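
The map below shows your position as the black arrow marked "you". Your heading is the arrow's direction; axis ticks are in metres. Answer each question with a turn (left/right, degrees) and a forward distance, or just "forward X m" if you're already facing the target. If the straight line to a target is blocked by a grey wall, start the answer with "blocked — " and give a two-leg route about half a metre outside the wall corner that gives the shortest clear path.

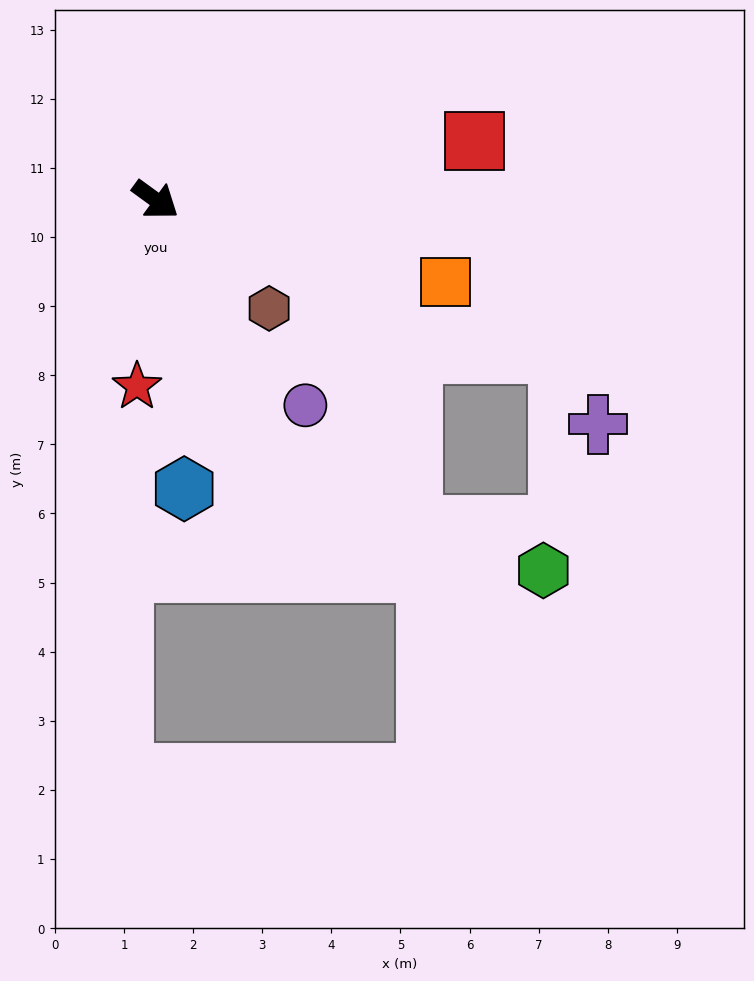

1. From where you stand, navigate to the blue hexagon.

turn right 48°, forward 4.2 m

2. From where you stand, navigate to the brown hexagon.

turn right 8°, forward 2.3 m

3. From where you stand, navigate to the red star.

turn right 60°, forward 2.7 m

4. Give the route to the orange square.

turn left 20°, forward 4.4 m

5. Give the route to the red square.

turn left 46°, forward 4.7 m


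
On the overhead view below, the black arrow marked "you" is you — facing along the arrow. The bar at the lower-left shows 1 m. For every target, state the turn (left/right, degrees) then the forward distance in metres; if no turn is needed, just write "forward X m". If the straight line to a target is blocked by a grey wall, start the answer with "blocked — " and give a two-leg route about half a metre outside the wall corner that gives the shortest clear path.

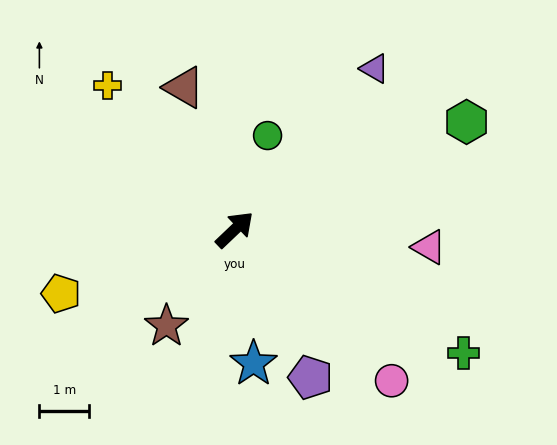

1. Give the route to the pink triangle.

turn right 49°, forward 3.9 m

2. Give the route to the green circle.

turn left 27°, forward 2.0 m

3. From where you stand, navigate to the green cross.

turn right 72°, forward 5.2 m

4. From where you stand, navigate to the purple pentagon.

turn right 106°, forward 3.3 m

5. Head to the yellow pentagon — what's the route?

turn left 157°, forward 3.7 m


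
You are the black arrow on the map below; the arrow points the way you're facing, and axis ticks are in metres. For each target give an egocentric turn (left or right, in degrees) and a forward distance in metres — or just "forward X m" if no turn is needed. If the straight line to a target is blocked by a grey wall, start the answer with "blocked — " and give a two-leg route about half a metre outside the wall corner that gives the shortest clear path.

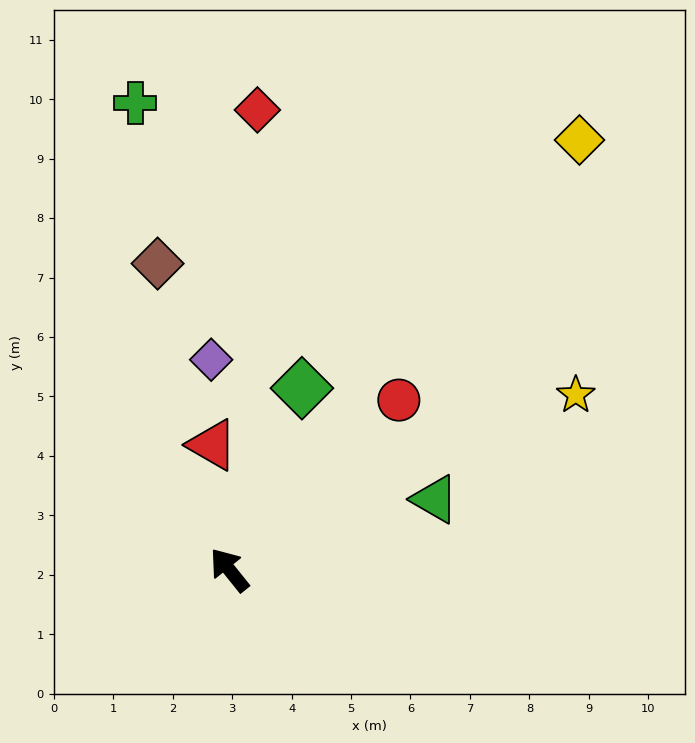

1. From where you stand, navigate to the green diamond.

turn right 61°, forward 3.3 m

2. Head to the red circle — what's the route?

turn right 84°, forward 4.0 m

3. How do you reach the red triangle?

turn right 31°, forward 2.1 m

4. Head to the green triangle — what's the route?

turn right 110°, forward 3.7 m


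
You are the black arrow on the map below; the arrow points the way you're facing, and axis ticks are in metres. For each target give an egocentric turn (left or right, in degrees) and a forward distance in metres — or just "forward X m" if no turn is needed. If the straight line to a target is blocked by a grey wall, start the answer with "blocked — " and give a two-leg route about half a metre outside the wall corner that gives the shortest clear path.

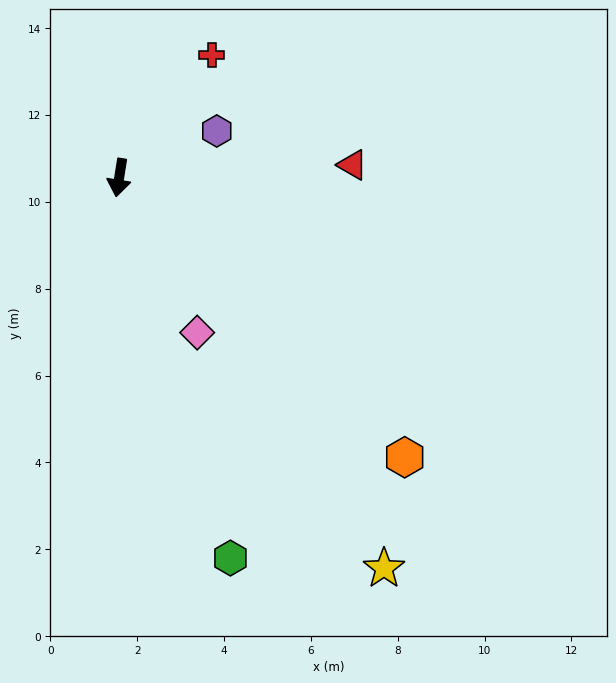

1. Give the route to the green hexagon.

turn left 25°, forward 9.1 m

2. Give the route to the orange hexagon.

turn left 55°, forward 9.2 m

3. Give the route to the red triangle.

turn left 102°, forward 5.4 m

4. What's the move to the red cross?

turn left 152°, forward 3.5 m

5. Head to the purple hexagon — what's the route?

turn left 125°, forward 2.5 m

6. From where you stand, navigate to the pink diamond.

turn left 36°, forward 4.0 m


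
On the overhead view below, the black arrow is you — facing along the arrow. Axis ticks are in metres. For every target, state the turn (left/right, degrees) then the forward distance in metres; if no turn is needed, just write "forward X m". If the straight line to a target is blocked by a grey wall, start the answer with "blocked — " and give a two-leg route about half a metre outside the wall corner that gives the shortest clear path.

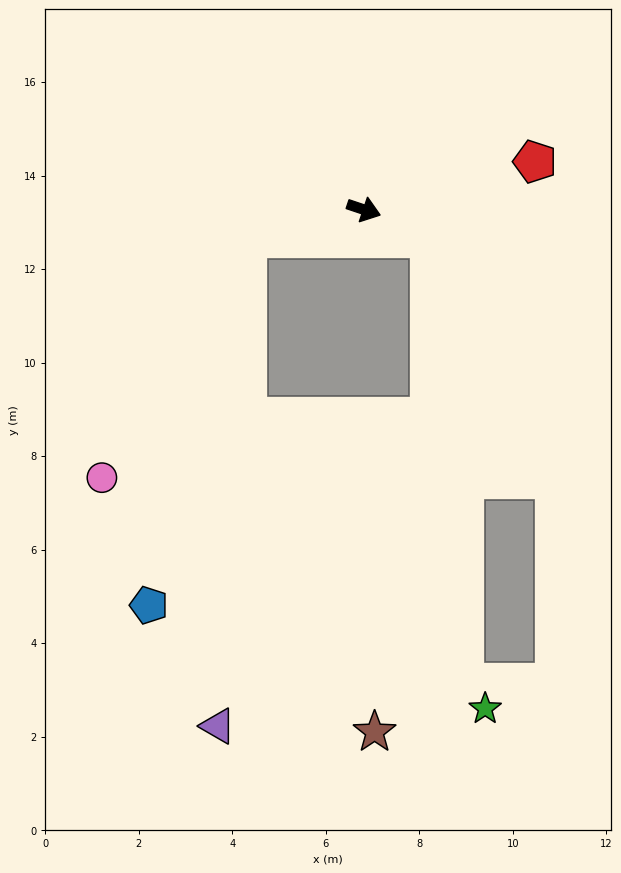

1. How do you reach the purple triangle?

blocked — turn right 148°, forward 2.6 m, then turn left 73°, forward 10.5 m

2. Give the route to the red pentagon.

turn left 34°, forward 3.8 m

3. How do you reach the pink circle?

blocked — turn right 148°, forward 2.6 m, then turn left 45°, forward 6.0 m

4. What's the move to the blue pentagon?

blocked — turn right 148°, forward 2.6 m, then turn left 62°, forward 8.1 m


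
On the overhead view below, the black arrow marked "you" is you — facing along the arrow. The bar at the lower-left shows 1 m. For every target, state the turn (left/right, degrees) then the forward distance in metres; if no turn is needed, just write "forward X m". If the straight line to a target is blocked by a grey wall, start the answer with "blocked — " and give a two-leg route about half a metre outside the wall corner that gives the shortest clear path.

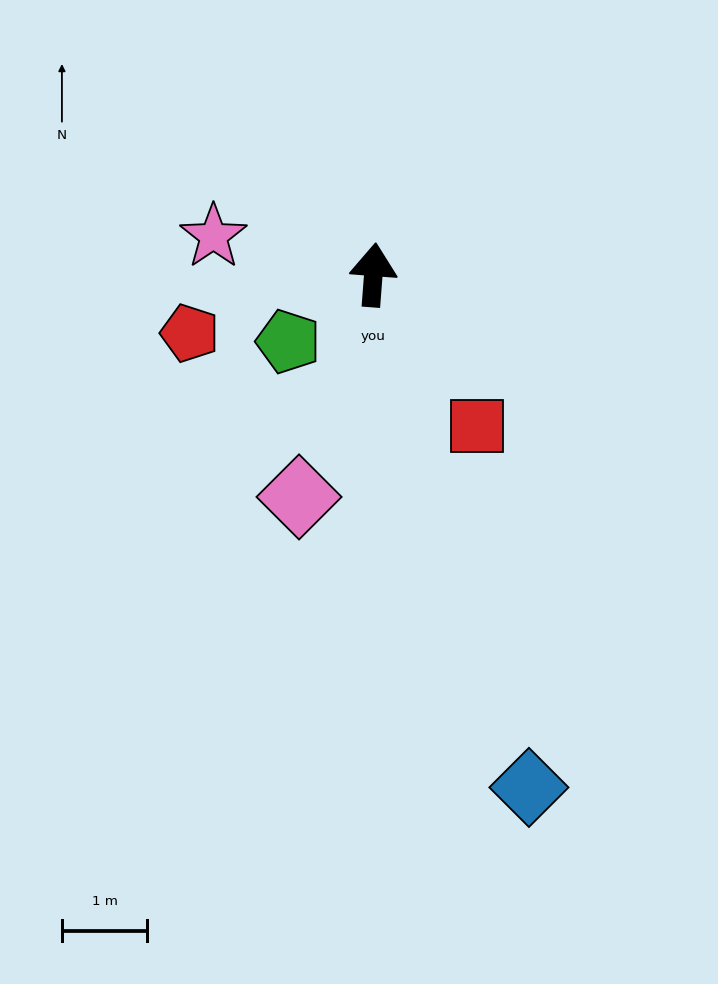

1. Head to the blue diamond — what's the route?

turn right 159°, forward 6.3 m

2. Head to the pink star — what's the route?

turn left 81°, forward 1.9 m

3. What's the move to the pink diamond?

turn left 166°, forward 2.7 m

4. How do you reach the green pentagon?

turn left 133°, forward 1.3 m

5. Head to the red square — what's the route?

turn right 141°, forward 2.1 m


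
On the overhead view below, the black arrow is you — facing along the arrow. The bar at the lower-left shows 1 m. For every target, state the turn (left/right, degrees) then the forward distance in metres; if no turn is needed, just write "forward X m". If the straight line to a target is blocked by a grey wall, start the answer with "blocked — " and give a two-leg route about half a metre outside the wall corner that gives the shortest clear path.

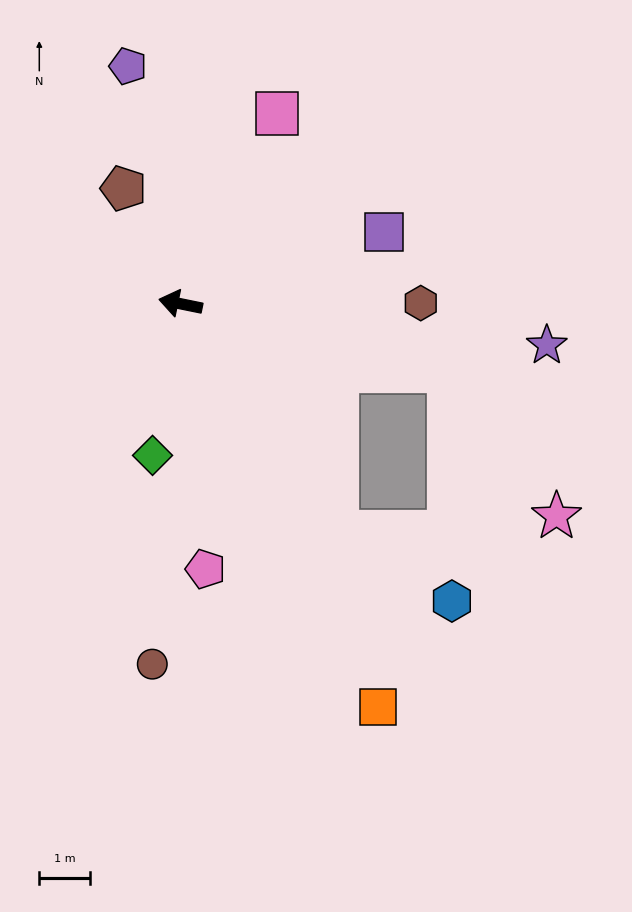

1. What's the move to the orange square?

turn left 128°, forward 8.9 m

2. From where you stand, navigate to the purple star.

turn right 175°, forward 7.3 m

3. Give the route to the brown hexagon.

turn right 168°, forward 4.8 m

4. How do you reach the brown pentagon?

turn right 52°, forward 2.6 m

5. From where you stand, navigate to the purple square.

turn right 149°, forward 4.3 m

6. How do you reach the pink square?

turn right 105°, forward 4.2 m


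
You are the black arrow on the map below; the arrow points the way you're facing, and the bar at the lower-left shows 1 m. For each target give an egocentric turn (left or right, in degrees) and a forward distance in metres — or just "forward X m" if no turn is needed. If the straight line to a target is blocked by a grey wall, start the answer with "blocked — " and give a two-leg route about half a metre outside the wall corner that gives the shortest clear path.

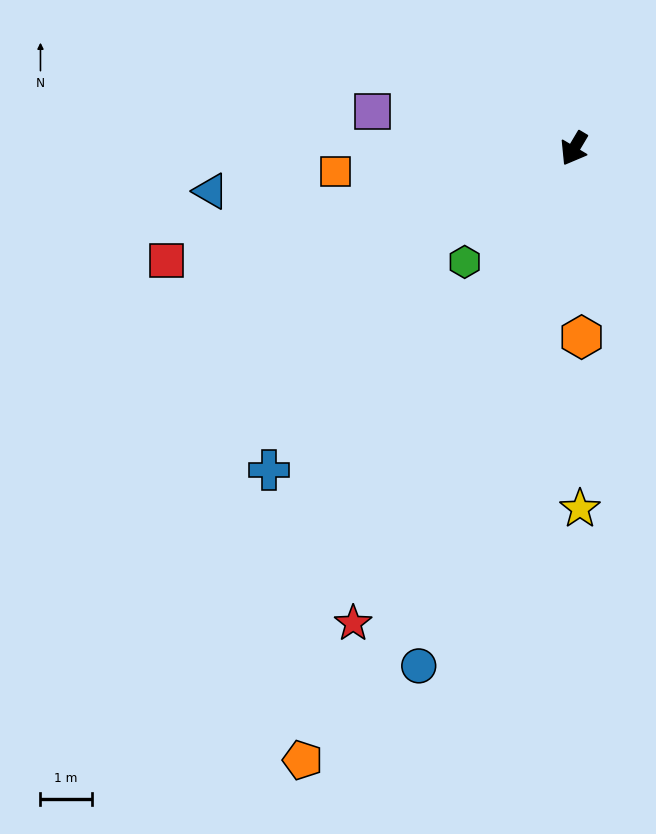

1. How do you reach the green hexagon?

turn right 13°, forward 3.1 m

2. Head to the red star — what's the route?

turn left 6°, forward 10.2 m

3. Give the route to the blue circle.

turn left 14°, forward 10.5 m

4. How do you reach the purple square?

turn right 70°, forward 4.0 m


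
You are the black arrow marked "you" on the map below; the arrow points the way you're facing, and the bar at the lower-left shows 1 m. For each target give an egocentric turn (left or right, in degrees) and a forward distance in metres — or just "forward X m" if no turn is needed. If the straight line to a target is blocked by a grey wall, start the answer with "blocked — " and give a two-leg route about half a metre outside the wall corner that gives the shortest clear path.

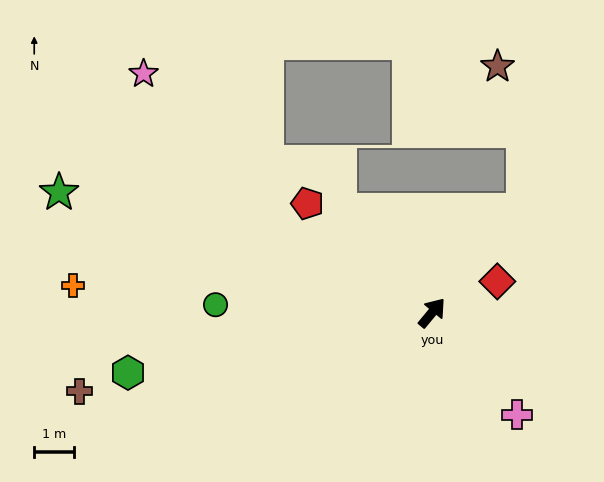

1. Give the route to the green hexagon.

turn left 141°, forward 7.7 m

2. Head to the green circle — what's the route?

turn left 128°, forward 5.4 m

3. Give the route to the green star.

turn left 112°, forward 9.8 m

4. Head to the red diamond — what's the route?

turn right 25°, forward 1.8 m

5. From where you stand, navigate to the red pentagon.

turn left 88°, forward 4.1 m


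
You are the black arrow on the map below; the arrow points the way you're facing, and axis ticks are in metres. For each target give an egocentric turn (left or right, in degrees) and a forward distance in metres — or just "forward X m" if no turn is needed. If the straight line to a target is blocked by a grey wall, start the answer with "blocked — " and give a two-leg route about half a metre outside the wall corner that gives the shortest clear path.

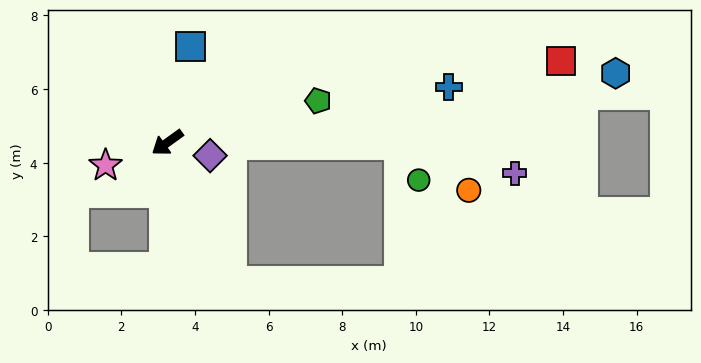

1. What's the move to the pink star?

turn right 15°, forward 1.8 m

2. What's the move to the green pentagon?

turn left 160°, forward 4.3 m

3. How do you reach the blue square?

turn right 139°, forward 2.7 m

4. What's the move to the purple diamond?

turn left 127°, forward 1.2 m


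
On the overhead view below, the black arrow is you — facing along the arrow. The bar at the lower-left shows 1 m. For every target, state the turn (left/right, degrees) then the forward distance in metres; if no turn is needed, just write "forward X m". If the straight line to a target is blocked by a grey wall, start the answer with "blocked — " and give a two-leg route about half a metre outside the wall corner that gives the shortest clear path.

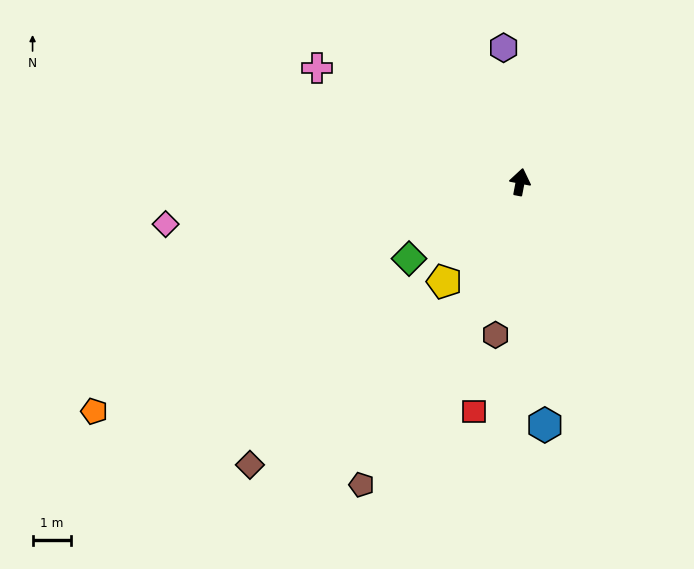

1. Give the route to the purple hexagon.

turn left 18°, forward 3.6 m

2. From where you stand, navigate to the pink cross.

turn left 72°, forward 6.1 m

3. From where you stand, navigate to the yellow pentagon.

turn left 154°, forward 3.3 m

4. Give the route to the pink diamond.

turn left 108°, forward 9.4 m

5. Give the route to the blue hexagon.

turn right 163°, forward 6.4 m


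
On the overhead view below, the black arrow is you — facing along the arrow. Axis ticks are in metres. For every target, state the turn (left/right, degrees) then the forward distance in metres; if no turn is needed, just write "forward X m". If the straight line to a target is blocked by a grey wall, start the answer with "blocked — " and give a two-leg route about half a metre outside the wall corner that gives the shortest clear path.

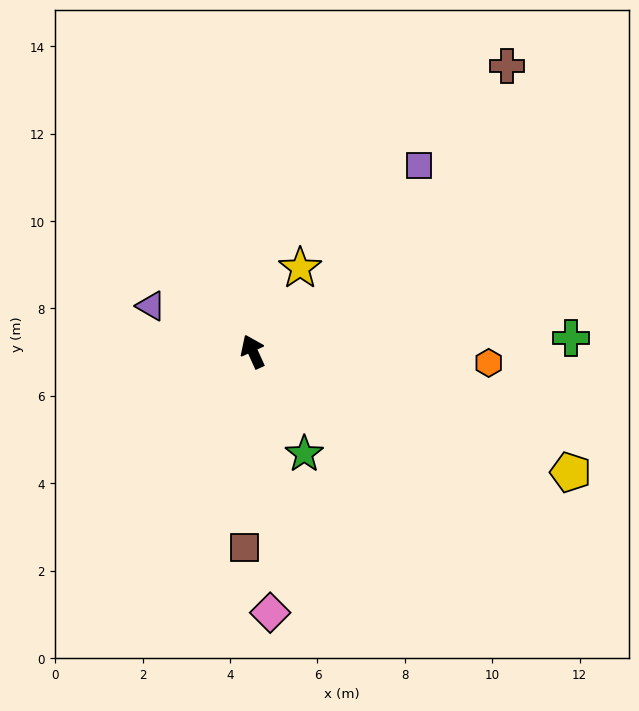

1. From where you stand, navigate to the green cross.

turn right 112°, forward 7.3 m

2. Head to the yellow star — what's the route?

turn right 54°, forward 2.2 m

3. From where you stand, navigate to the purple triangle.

turn left 42°, forward 2.6 m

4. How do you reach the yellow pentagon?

turn right 135°, forward 7.8 m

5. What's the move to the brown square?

turn left 153°, forward 4.5 m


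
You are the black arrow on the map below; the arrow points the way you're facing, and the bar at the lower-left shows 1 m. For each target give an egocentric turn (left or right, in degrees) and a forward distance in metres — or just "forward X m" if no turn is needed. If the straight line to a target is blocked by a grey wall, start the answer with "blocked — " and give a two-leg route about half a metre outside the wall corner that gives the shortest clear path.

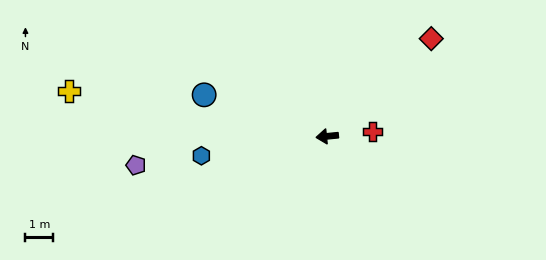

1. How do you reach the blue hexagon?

turn left 3°, forward 4.6 m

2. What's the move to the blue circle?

turn right 24°, forward 4.7 m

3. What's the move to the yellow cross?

turn right 16°, forward 9.5 m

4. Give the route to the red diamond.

turn right 143°, forward 5.2 m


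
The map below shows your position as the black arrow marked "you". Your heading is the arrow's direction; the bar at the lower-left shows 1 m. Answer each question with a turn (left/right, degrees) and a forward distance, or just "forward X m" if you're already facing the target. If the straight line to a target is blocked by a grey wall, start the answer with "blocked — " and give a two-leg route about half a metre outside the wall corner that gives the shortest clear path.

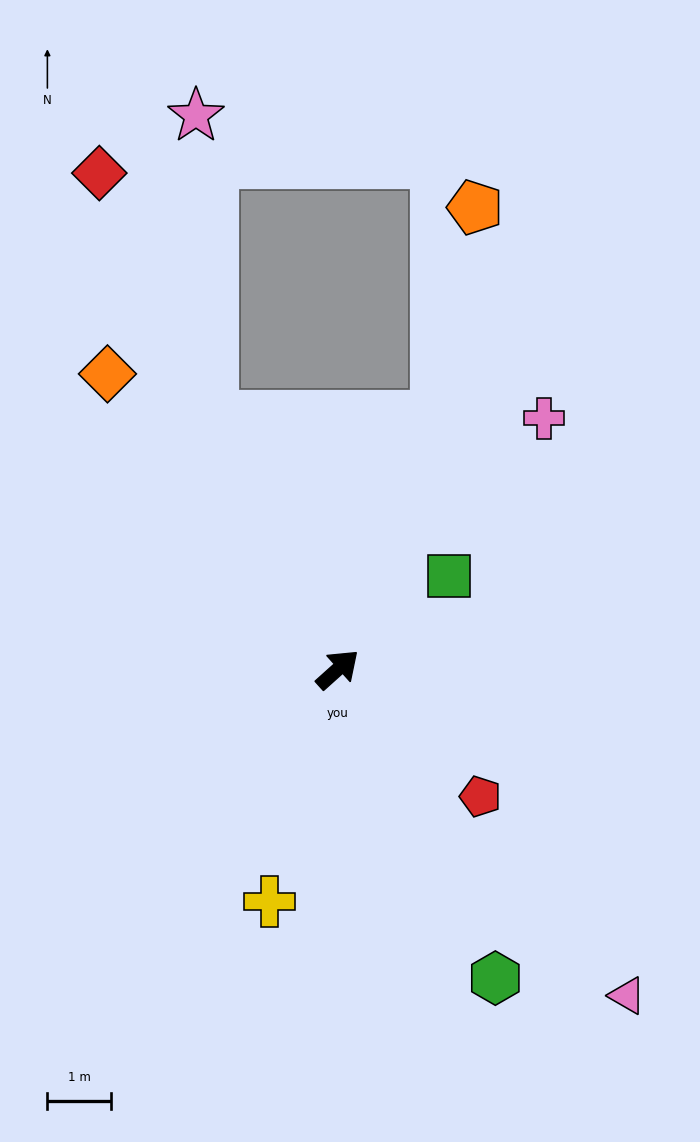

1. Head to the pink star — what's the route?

blocked — turn left 75°, forward 4.5 m, then turn right 24°, forward 4.8 m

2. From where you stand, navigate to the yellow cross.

turn right 148°, forward 3.8 m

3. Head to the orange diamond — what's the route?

turn left 86°, forward 5.9 m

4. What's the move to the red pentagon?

turn right 84°, forward 3.0 m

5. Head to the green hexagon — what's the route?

turn right 105°, forward 5.5 m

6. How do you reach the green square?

turn right 2°, forward 2.3 m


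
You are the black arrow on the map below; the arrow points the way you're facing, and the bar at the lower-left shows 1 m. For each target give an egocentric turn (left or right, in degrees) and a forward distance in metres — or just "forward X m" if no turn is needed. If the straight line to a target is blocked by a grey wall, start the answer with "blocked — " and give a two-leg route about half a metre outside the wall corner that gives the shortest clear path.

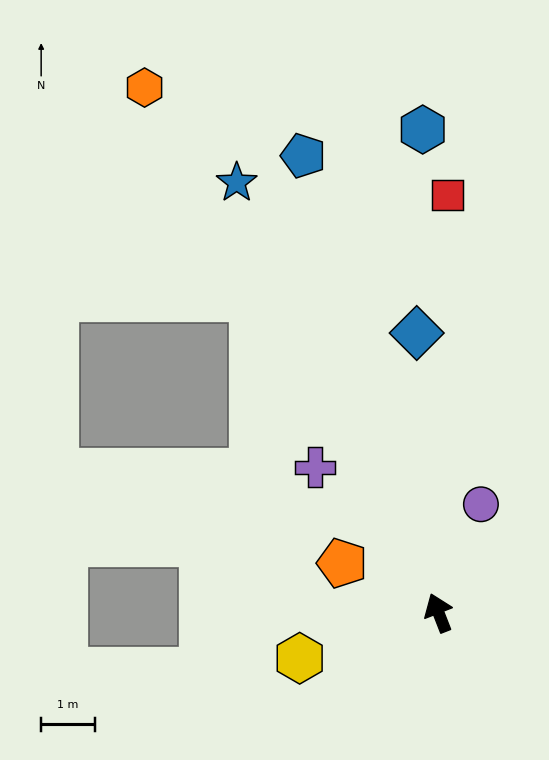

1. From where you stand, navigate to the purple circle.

turn right 43°, forward 2.2 m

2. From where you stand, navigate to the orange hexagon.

turn left 8°, forward 11.2 m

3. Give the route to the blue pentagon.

turn right 5°, forward 8.9 m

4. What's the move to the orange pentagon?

turn left 41°, forward 2.0 m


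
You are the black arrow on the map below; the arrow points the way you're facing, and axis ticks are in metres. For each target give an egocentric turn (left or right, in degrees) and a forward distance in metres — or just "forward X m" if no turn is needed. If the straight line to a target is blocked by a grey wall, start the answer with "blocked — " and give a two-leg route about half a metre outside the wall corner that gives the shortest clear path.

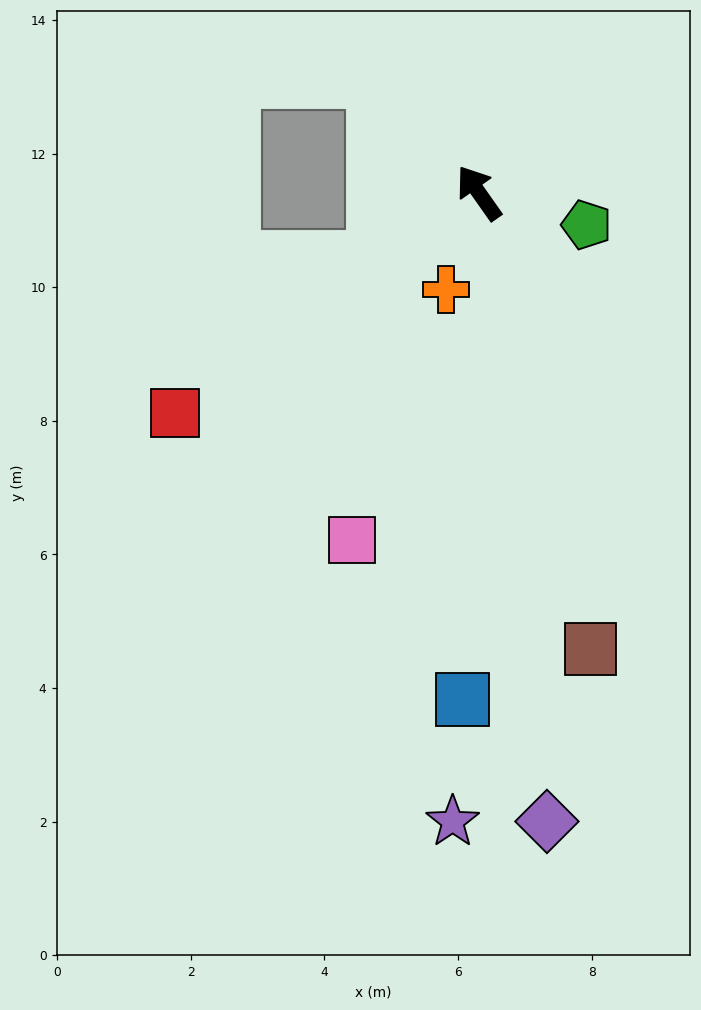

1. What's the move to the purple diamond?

turn left 151°, forward 9.5 m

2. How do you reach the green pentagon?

turn right 142°, forward 1.7 m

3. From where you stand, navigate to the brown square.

turn left 159°, forward 7.0 m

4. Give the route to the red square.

turn left 91°, forward 5.6 m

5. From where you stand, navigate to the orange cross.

turn left 126°, forward 1.5 m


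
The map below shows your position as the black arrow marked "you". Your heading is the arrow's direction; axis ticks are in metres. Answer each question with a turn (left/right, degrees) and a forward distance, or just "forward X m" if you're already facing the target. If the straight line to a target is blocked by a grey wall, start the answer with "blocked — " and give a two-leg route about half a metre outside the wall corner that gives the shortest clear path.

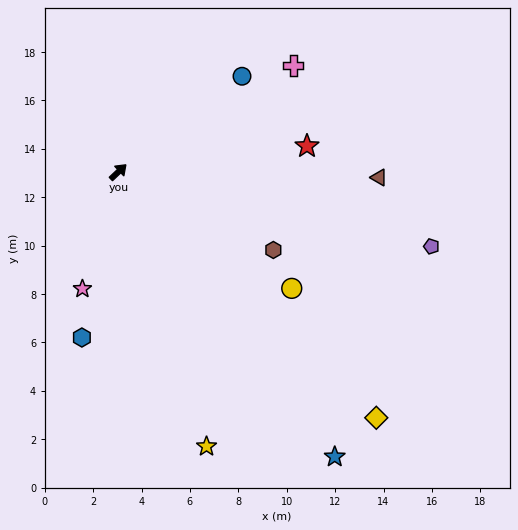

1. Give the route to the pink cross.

turn right 12°, forward 8.5 m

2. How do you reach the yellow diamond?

turn right 87°, forward 14.7 m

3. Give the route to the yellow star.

turn right 116°, forward 11.9 m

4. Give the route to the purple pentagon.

turn right 57°, forward 13.3 m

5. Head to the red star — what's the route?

turn right 36°, forward 7.9 m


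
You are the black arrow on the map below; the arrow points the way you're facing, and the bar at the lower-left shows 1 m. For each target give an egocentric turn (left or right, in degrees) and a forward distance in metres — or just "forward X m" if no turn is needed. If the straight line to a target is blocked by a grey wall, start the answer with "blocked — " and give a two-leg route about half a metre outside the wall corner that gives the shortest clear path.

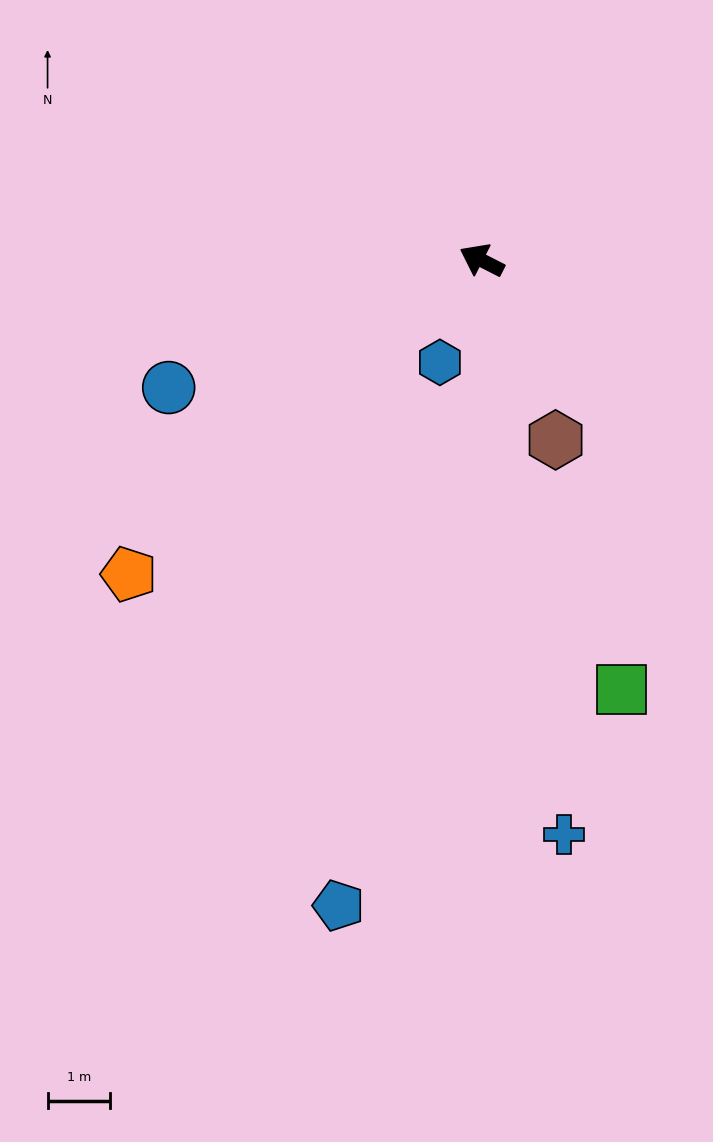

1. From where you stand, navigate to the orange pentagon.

turn left 69°, forward 7.6 m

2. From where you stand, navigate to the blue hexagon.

turn left 95°, forward 1.8 m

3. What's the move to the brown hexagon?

turn left 139°, forward 3.1 m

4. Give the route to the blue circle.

turn left 49°, forward 5.4 m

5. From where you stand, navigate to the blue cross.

turn left 125°, forward 9.3 m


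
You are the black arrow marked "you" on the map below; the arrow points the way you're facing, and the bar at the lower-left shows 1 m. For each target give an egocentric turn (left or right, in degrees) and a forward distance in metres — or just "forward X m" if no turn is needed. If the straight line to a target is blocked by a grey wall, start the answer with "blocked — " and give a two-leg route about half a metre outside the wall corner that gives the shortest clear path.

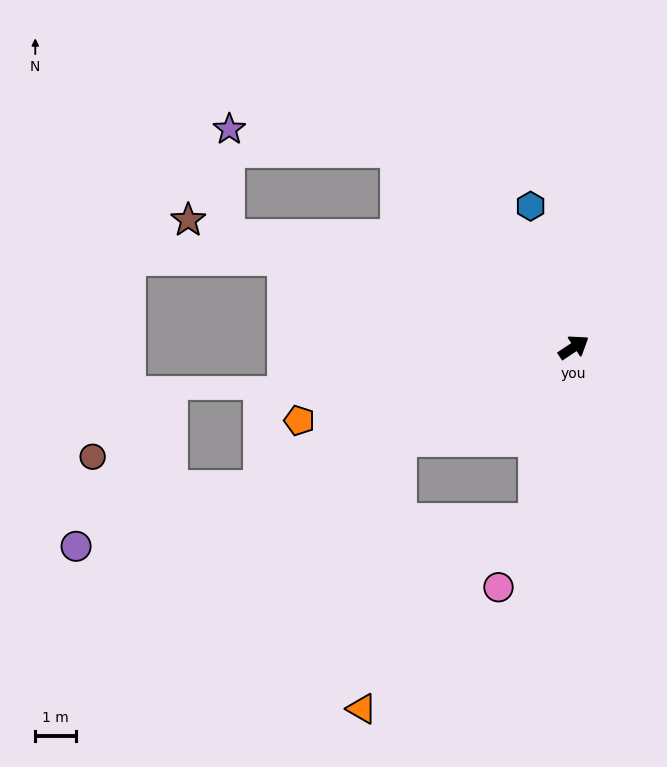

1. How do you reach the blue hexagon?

turn left 73°, forward 3.7 m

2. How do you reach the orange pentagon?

turn left 161°, forward 7.1 m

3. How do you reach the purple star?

blocked — turn left 98°, forward 6.6 m, then turn left 41°, forward 4.2 m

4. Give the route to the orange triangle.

blocked — turn left 174°, forward 4.9 m, then turn left 54°, forward 6.8 m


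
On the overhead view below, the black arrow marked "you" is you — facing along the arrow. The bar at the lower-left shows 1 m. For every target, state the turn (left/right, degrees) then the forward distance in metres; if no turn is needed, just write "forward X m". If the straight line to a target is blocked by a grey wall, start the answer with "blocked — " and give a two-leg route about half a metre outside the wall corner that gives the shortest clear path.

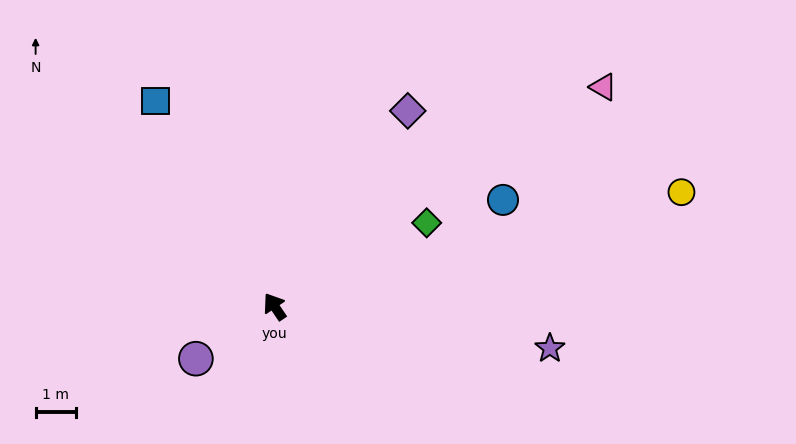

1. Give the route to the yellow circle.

turn right 108°, forward 10.4 m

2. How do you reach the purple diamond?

turn right 68°, forward 5.8 m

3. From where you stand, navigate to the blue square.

turn right 4°, forward 5.8 m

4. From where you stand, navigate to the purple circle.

turn left 90°, forward 2.3 m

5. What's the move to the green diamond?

turn right 95°, forward 4.3 m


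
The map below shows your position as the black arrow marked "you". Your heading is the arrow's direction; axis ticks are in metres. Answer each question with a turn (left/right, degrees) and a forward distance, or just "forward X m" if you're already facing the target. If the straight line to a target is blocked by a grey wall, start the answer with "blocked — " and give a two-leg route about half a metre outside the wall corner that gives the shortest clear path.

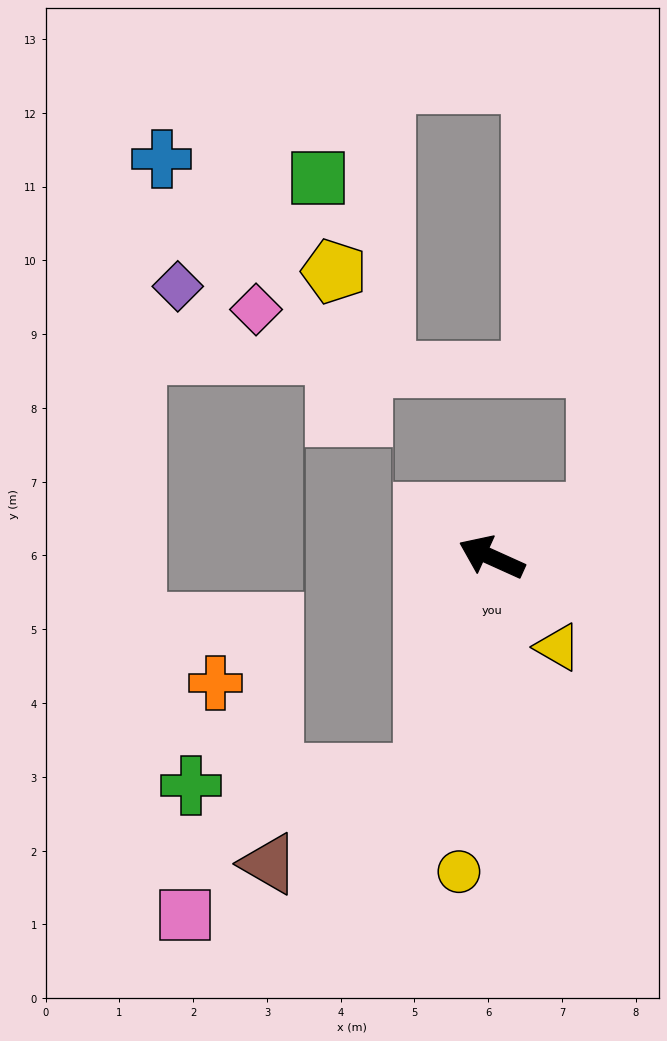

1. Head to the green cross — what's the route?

blocked — turn left 97°, forward 3.1 m, then turn right 70°, forward 3.2 m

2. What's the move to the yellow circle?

turn left 108°, forward 4.3 m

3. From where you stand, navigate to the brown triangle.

blocked — turn left 97°, forward 3.1 m, then turn right 43°, forward 2.4 m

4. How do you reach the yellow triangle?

turn left 151°, forward 1.5 m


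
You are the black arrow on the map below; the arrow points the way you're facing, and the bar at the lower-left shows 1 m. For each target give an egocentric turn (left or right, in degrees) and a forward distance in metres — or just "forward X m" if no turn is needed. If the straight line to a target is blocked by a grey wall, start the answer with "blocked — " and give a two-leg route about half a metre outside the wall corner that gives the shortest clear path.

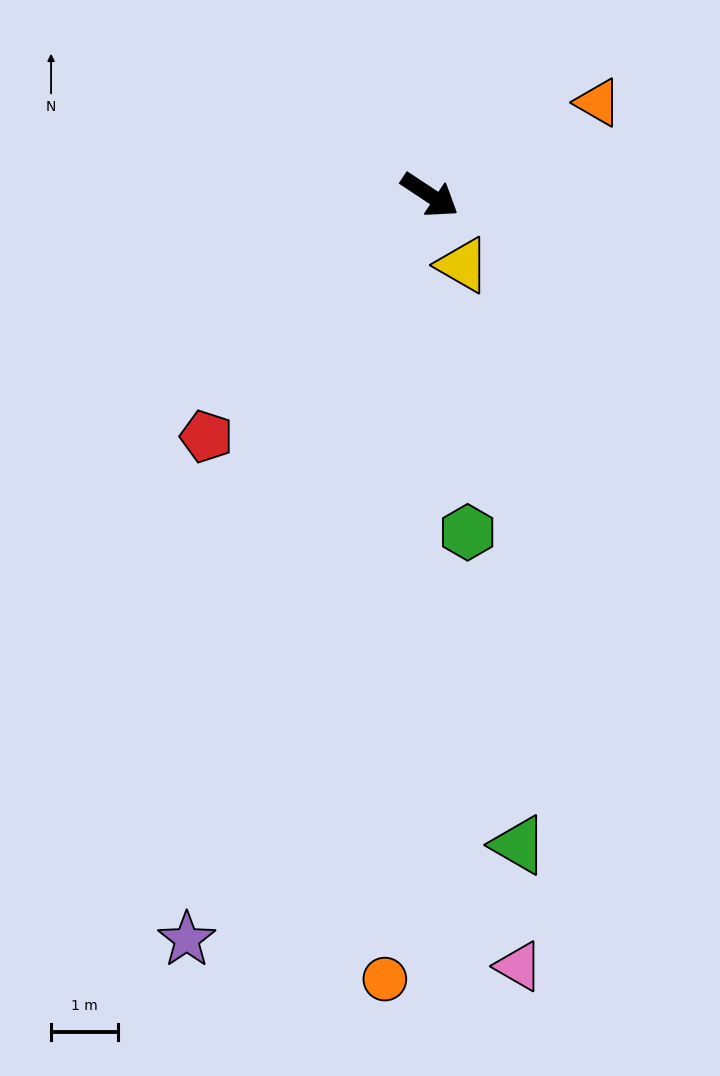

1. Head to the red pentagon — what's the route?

turn right 99°, forward 4.9 m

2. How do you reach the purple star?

turn right 75°, forward 11.7 m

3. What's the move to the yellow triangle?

turn right 31°, forward 1.2 m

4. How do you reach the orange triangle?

turn left 62°, forward 2.9 m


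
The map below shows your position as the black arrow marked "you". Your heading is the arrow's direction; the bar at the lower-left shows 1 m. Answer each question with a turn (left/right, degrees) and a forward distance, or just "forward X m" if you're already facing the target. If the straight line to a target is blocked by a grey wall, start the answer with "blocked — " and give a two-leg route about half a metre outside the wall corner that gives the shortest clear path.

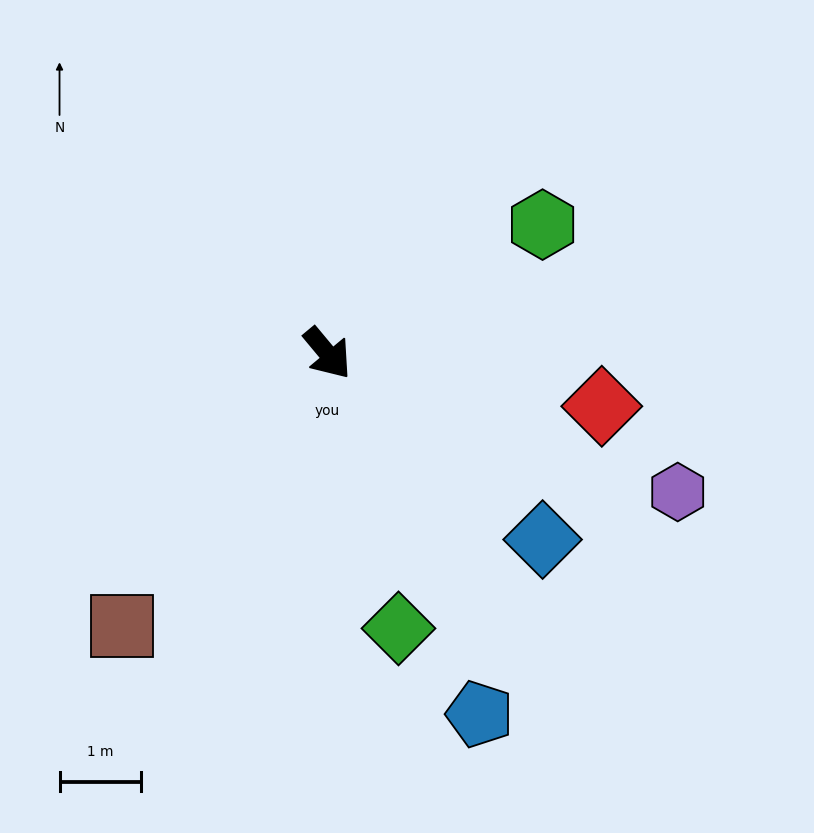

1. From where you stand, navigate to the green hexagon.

turn left 81°, forward 3.1 m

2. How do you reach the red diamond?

turn left 39°, forward 3.4 m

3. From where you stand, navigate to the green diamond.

turn right 25°, forward 3.5 m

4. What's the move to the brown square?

turn right 77°, forward 4.2 m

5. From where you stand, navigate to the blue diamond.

turn left 9°, forward 3.5 m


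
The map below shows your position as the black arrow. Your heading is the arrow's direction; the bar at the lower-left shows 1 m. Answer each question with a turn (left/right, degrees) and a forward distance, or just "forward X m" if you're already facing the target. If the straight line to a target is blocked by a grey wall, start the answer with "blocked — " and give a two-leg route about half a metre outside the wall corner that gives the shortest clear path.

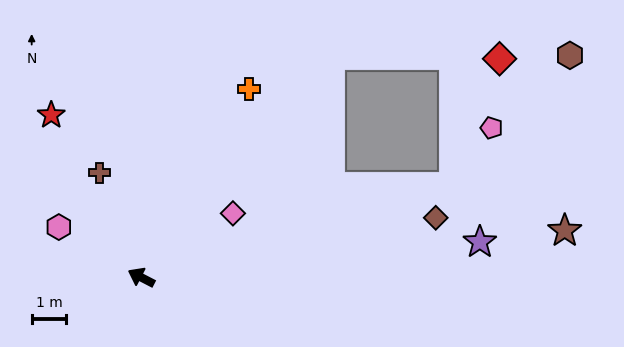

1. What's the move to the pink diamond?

turn right 118°, forward 3.3 m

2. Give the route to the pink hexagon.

turn right 4°, forward 2.8 m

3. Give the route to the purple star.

turn right 147°, forward 9.9 m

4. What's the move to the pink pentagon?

blocked — turn right 136°, forward 9.5 m, then turn left 40°, forward 2.0 m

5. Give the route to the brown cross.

turn right 41°, forward 3.3 m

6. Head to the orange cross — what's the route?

turn right 92°, forward 6.3 m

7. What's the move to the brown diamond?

turn right 141°, forward 8.7 m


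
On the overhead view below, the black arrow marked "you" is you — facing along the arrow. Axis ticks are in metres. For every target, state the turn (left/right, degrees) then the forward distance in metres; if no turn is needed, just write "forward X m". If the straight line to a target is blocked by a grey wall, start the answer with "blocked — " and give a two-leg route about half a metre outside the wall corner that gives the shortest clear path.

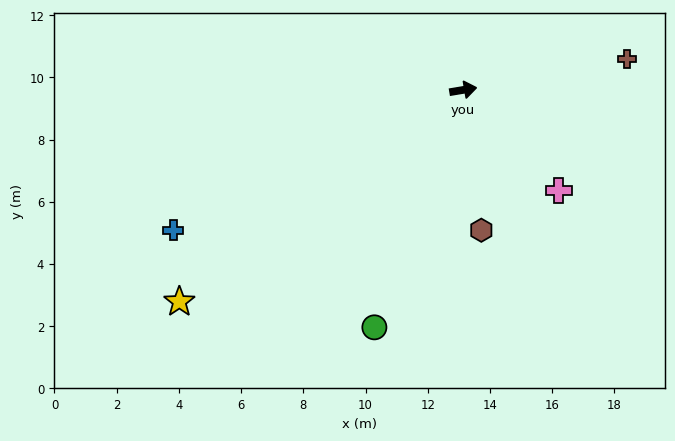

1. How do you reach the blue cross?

turn right 164°, forward 10.4 m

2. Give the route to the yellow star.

turn right 153°, forward 11.4 m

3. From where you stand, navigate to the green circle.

turn right 120°, forward 8.1 m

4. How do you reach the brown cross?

forward 5.3 m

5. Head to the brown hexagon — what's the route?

turn right 92°, forward 4.5 m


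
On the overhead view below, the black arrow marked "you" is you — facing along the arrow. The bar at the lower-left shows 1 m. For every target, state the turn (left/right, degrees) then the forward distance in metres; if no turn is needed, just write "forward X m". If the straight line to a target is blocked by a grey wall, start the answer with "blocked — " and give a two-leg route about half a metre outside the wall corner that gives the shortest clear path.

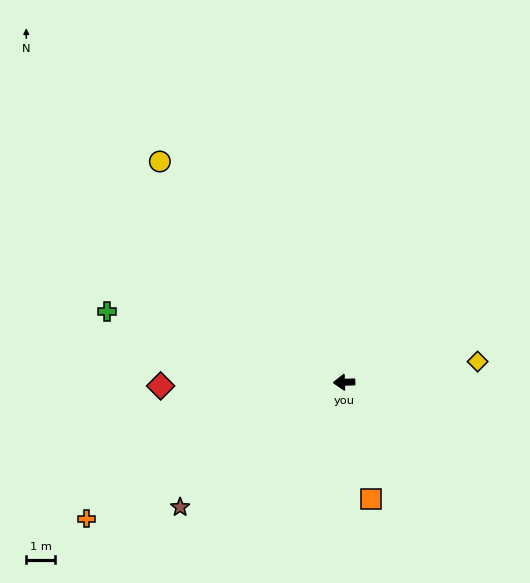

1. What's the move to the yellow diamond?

turn right 173°, forward 4.7 m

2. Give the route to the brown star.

turn left 35°, forward 7.2 m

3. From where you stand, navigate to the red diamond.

forward 6.4 m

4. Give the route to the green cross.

turn right 18°, forward 8.7 m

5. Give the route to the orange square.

turn left 101°, forward 4.2 m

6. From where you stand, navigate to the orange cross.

turn left 26°, forward 10.2 m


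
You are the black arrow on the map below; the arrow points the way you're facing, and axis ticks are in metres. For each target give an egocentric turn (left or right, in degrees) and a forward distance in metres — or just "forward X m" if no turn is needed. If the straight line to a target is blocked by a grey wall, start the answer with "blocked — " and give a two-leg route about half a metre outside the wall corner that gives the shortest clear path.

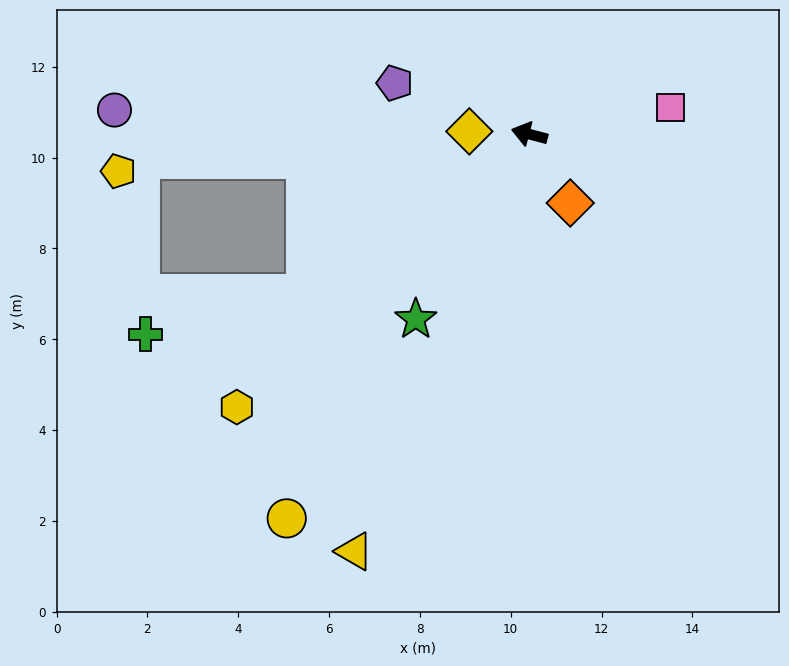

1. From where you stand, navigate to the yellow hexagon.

turn left 58°, forward 8.8 m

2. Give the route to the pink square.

turn right 155°, forward 3.2 m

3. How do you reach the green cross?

blocked — turn left 50°, forward 6.1 m, then turn right 21°, forward 3.6 m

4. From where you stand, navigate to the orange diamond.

turn left 135°, forward 1.8 m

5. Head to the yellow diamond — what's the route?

turn left 12°, forward 1.3 m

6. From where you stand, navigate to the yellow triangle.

turn left 82°, forward 10.0 m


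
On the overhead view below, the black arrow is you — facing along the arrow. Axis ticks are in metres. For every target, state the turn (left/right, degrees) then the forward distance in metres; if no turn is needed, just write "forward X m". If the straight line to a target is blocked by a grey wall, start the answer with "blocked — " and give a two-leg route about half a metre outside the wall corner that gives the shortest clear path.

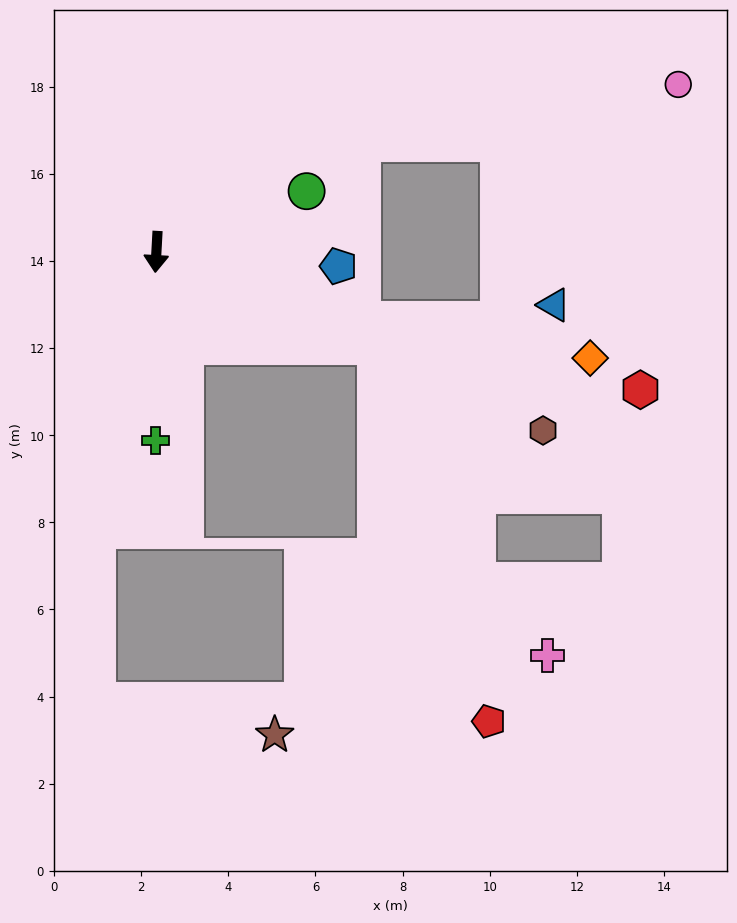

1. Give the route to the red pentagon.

blocked — turn left 70°, forward 5.5 m, then turn right 50°, forward 9.0 m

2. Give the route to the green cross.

turn left 3°, forward 4.3 m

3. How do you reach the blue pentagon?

turn left 89°, forward 4.2 m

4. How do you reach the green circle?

turn left 115°, forward 3.7 m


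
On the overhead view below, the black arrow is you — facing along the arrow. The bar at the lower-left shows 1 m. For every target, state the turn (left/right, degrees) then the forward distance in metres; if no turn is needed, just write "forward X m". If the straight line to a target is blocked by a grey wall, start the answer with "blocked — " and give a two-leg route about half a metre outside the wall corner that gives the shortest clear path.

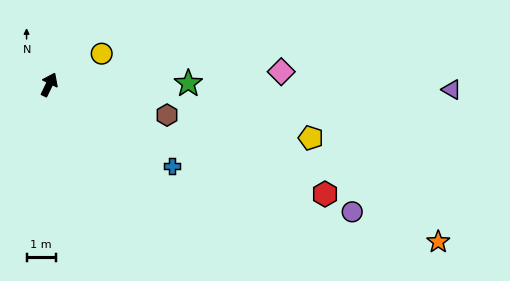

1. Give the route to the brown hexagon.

turn right 79°, forward 4.1 m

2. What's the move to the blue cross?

turn right 98°, forward 5.0 m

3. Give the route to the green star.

turn right 64°, forward 4.7 m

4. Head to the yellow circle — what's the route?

turn right 34°, forward 2.1 m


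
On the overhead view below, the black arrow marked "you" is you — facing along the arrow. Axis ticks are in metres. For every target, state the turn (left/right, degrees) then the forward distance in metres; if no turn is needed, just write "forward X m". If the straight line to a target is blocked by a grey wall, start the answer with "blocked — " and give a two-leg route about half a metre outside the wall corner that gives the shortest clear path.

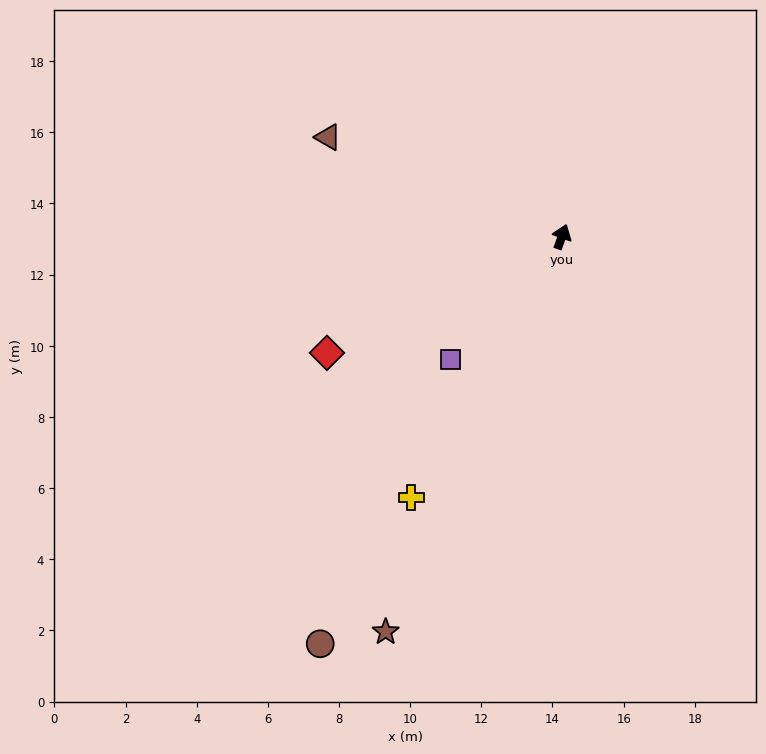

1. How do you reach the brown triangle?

turn left 87°, forward 7.1 m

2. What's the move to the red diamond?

turn left 136°, forward 7.4 m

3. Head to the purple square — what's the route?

turn left 158°, forward 4.7 m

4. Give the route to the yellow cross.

turn left 170°, forward 8.5 m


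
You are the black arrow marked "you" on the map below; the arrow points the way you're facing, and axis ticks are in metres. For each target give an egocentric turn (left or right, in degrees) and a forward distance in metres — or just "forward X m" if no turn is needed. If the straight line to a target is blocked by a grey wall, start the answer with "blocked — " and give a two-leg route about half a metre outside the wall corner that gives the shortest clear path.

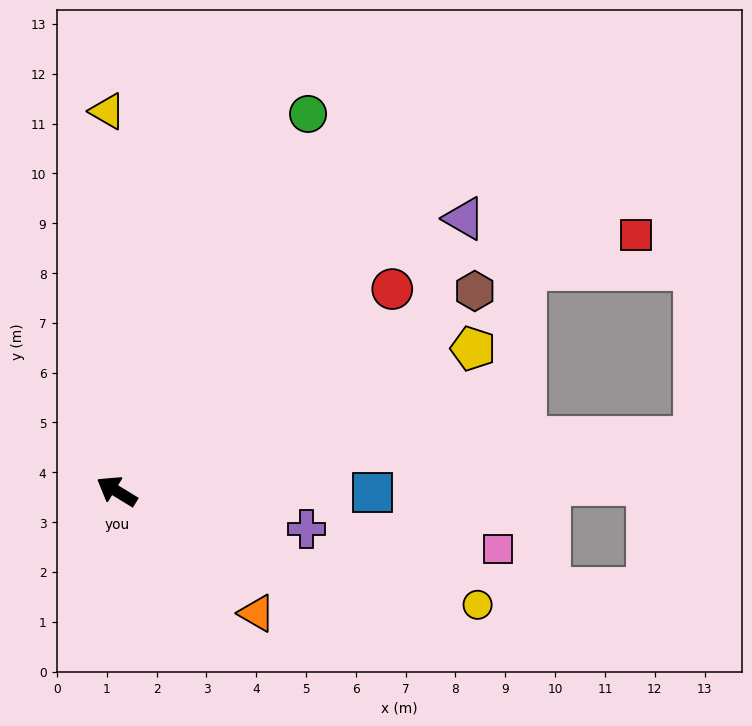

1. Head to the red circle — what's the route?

turn right 112°, forward 6.9 m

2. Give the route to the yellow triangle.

turn right 57°, forward 7.6 m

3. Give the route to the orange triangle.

turn left 170°, forward 3.7 m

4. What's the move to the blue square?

turn right 149°, forward 5.1 m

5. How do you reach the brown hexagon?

turn right 119°, forward 8.2 m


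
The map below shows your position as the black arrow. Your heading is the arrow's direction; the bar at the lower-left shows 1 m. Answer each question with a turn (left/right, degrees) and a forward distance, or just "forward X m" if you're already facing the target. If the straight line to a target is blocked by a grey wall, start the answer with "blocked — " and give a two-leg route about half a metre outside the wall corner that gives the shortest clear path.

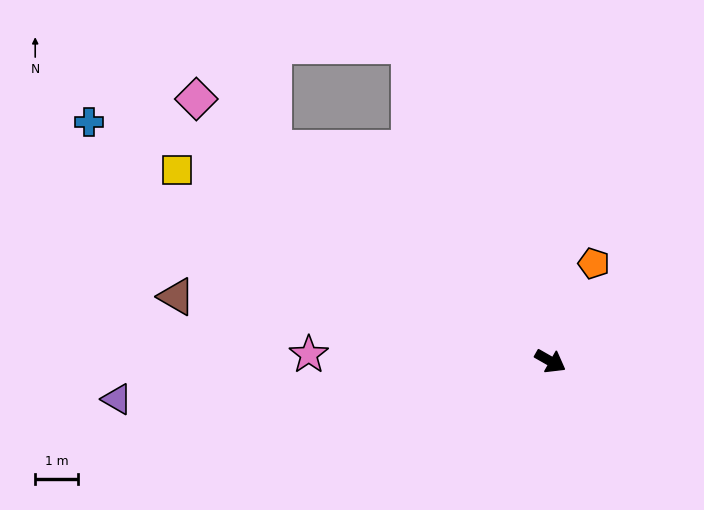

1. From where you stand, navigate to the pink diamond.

turn left 173°, forward 10.4 m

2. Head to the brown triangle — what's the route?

turn right 160°, forward 9.0 m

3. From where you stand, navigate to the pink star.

turn right 152°, forward 5.7 m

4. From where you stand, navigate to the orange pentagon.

turn left 96°, forward 2.5 m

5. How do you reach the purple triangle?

turn right 145°, forward 10.3 m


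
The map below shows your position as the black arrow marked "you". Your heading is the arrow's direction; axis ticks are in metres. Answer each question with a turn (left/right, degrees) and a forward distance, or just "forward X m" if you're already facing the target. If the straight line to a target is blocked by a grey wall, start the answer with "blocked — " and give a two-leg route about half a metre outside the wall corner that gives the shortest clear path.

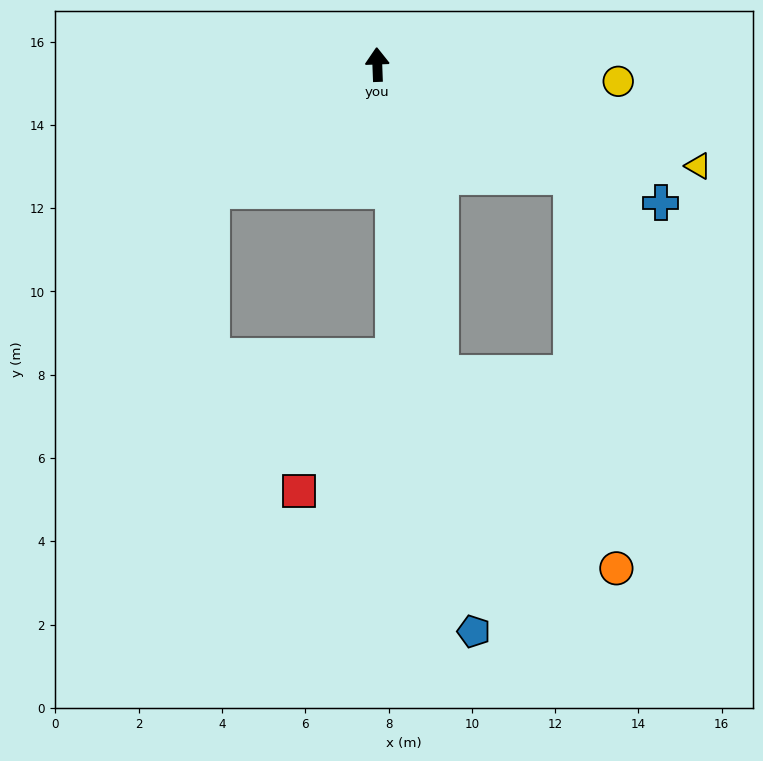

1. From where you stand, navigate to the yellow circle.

turn right 96°, forward 5.8 m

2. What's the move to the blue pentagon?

turn right 173°, forward 13.8 m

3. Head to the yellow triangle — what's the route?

turn right 110°, forward 8.1 m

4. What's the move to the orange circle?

blocked — turn right 170°, forward 7.6 m, then turn left 30°, forward 6.3 m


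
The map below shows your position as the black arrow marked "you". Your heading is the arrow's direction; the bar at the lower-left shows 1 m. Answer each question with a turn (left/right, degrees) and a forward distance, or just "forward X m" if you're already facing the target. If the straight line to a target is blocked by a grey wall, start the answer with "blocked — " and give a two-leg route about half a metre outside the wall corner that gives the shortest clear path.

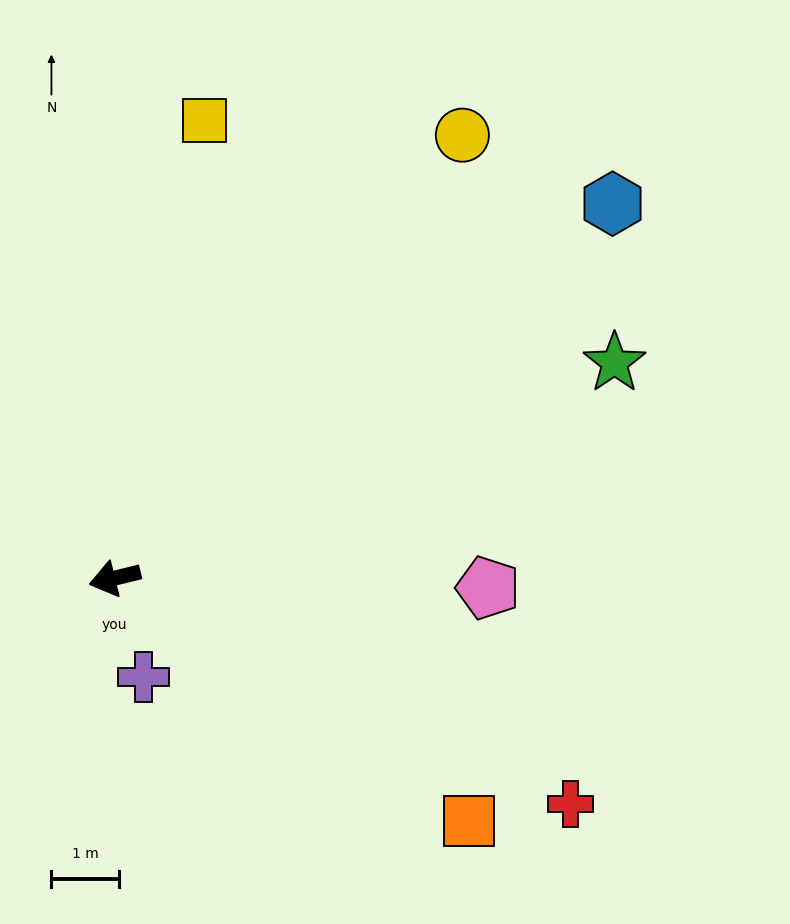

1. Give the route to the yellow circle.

turn right 142°, forward 8.4 m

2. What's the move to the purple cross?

turn left 92°, forward 1.5 m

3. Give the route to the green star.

turn right 170°, forward 8.1 m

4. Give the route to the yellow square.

turn right 115°, forward 6.9 m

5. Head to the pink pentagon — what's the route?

turn left 165°, forward 5.6 m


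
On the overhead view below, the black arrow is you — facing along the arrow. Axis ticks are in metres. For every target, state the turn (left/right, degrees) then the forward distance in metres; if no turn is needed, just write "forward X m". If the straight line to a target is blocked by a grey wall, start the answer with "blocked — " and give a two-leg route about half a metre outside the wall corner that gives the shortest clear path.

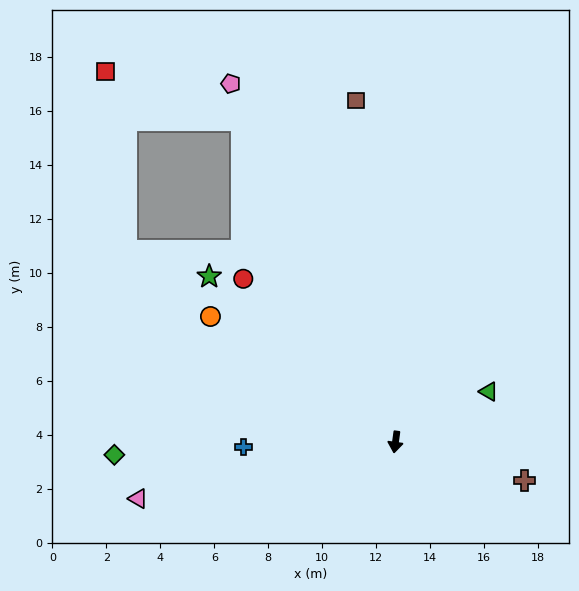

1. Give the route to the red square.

blocked — turn right 147°, forward 13.2 m, then turn left 45°, forward 5.4 m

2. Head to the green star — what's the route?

turn right 124°, forward 9.2 m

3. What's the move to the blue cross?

turn right 80°, forward 5.6 m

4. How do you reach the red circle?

turn right 129°, forward 8.3 m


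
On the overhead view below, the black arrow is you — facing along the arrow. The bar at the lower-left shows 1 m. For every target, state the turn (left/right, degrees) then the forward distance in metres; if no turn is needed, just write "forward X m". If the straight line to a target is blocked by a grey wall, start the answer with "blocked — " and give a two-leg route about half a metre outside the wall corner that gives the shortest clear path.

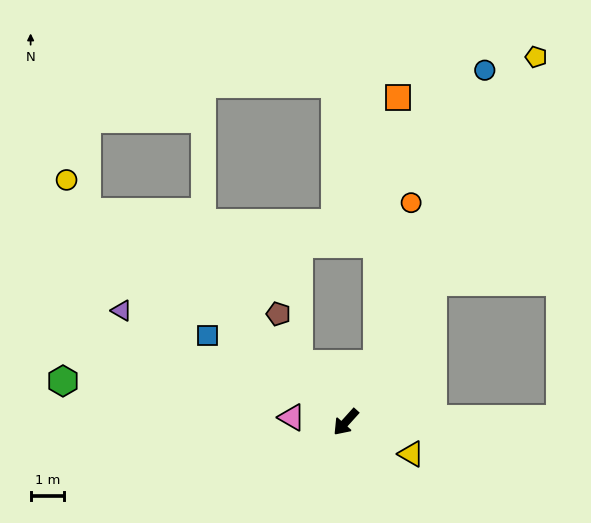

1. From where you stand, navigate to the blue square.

turn right 80°, forward 4.9 m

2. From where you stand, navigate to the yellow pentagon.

turn right 165°, forward 12.3 m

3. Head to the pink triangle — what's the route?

turn right 53°, forward 1.6 m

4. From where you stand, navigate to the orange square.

blocked — turn right 166°, forward 2.0 m, then turn left 24°, forward 8.0 m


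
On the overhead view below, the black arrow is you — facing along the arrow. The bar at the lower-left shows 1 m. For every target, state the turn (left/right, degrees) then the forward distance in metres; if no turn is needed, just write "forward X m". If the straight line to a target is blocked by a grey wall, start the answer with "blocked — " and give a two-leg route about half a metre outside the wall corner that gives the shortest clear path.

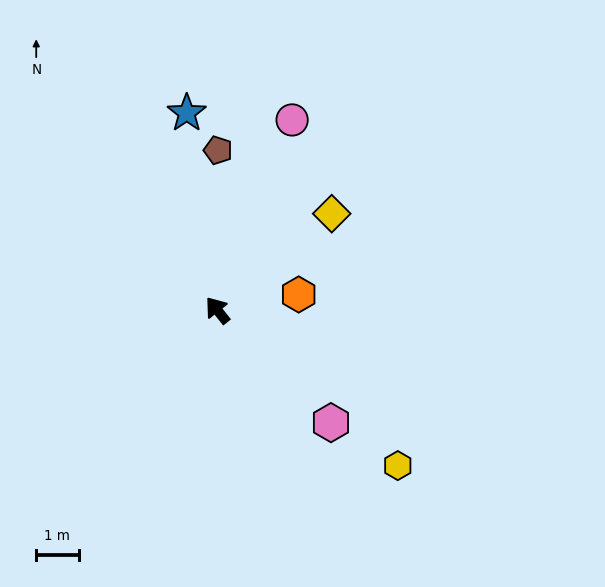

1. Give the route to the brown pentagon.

turn right 39°, forward 3.8 m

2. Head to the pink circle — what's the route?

turn right 60°, forward 4.8 m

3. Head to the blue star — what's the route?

turn right 30°, forward 4.7 m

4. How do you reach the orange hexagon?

turn right 117°, forward 2.0 m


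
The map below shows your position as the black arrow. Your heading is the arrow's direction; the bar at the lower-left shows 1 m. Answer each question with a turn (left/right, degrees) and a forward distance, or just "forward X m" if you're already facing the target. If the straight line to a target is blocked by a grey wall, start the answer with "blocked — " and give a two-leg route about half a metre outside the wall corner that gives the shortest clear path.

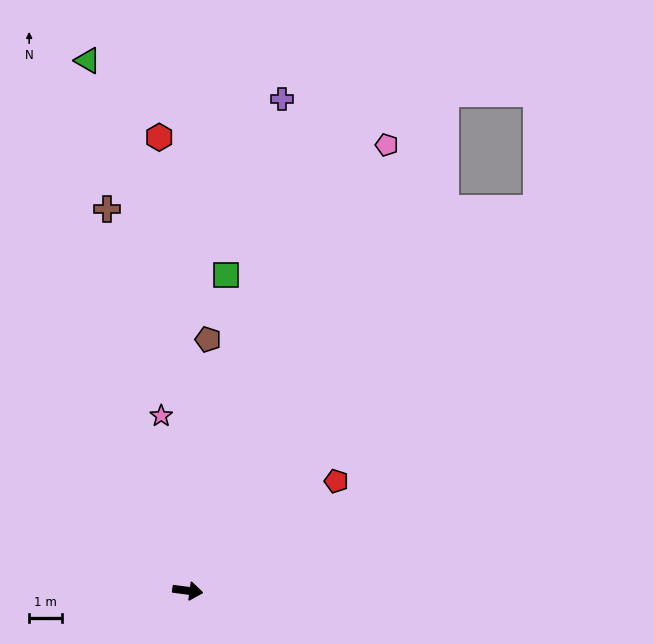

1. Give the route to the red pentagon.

turn left 44°, forward 5.6 m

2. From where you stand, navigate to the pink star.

turn left 106°, forward 5.4 m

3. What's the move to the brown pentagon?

turn left 93°, forward 7.7 m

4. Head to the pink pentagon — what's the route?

turn left 73°, forward 14.9 m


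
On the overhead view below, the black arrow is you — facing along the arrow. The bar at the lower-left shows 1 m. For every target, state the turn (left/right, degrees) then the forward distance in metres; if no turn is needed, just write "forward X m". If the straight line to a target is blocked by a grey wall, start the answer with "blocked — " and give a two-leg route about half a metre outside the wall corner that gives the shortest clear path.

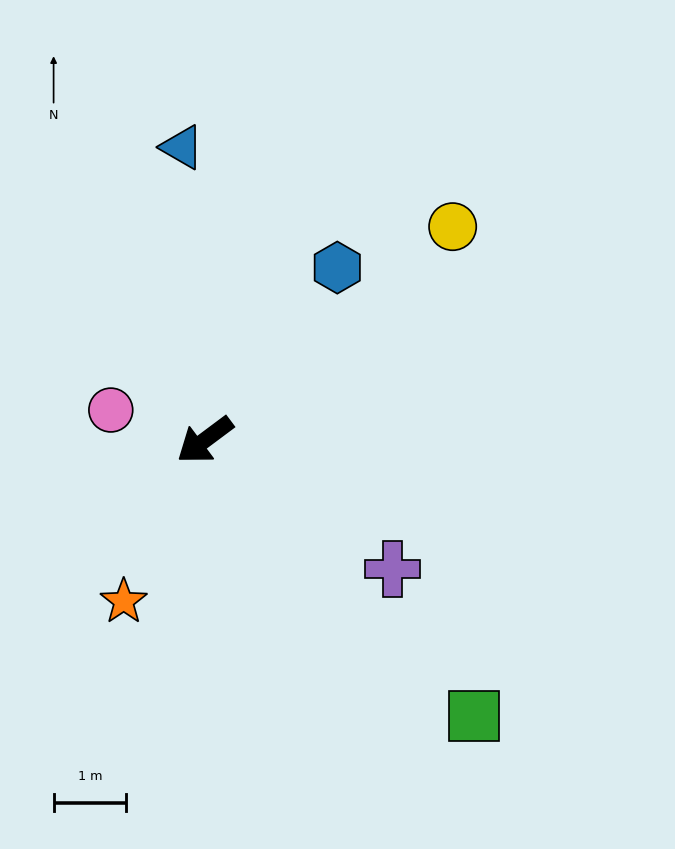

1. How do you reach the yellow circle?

turn right 176°, forward 4.5 m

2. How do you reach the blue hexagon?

turn right 164°, forward 3.0 m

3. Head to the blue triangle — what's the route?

turn right 122°, forward 4.1 m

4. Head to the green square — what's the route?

turn left 98°, forward 5.3 m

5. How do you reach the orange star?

turn left 27°, forward 2.5 m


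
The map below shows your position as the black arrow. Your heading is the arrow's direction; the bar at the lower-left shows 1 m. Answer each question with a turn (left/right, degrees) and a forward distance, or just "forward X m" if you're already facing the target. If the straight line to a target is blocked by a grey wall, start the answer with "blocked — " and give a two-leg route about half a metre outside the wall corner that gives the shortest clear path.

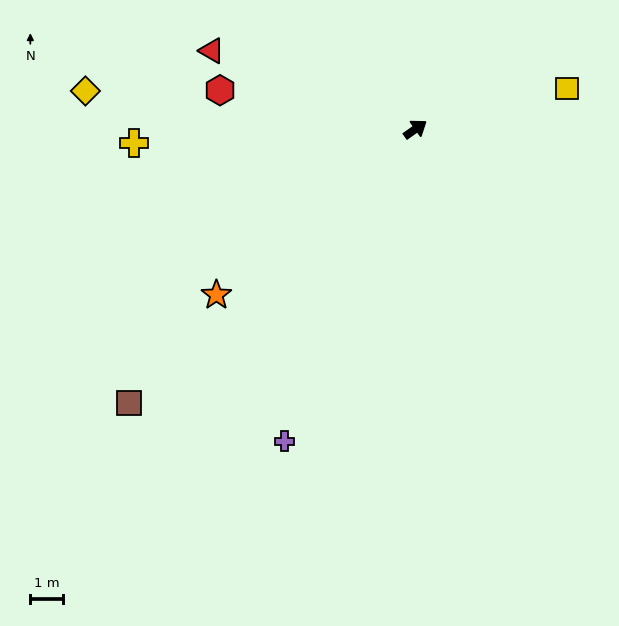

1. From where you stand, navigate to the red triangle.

turn left 124°, forward 6.6 m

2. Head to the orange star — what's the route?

turn right 176°, forward 7.9 m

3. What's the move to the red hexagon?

turn left 133°, forward 6.1 m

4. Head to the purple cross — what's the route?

turn right 148°, forward 10.3 m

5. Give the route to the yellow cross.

turn left 148°, forward 8.6 m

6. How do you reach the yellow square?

turn right 20°, forward 4.8 m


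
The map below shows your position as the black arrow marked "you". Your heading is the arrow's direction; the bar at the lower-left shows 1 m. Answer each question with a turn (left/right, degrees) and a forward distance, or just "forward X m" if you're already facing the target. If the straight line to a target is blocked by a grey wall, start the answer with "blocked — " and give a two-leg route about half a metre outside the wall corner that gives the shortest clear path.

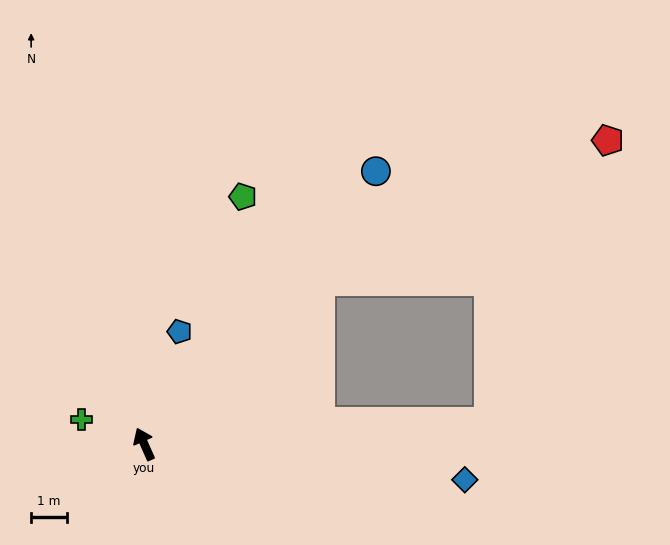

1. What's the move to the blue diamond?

turn right 120°, forward 9.0 m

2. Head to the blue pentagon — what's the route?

turn right 41°, forward 3.3 m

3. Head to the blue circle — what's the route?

turn right 64°, forward 10.0 m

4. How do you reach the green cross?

turn left 45°, forward 1.9 m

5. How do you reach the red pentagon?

blocked — turn right 71°, forward 6.7 m, then turn right 17°, forward 9.0 m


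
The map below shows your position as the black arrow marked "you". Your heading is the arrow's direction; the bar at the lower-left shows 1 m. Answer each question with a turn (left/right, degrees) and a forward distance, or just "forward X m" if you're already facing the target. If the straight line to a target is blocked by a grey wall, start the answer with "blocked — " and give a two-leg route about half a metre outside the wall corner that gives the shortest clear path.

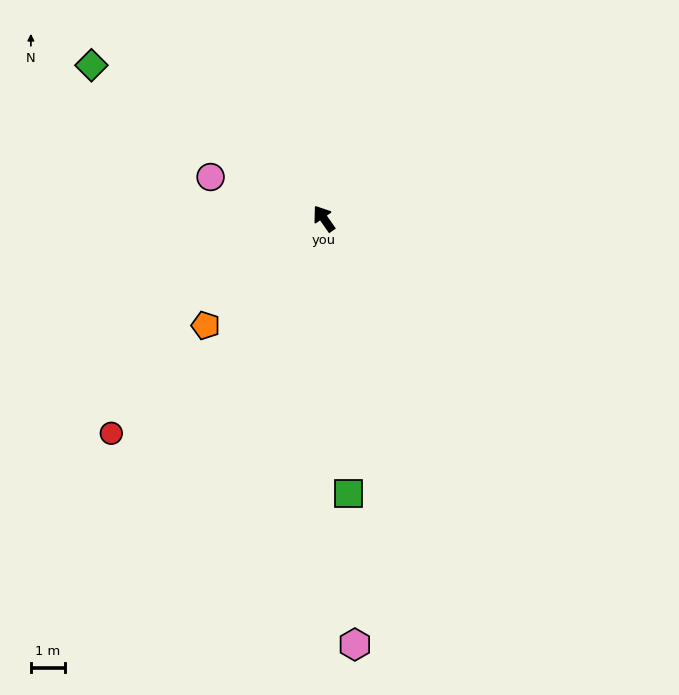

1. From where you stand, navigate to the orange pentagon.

turn left 97°, forward 4.7 m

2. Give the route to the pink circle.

turn left 35°, forward 3.5 m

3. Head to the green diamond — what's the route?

turn left 22°, forward 8.1 m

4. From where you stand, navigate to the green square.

turn left 150°, forward 8.1 m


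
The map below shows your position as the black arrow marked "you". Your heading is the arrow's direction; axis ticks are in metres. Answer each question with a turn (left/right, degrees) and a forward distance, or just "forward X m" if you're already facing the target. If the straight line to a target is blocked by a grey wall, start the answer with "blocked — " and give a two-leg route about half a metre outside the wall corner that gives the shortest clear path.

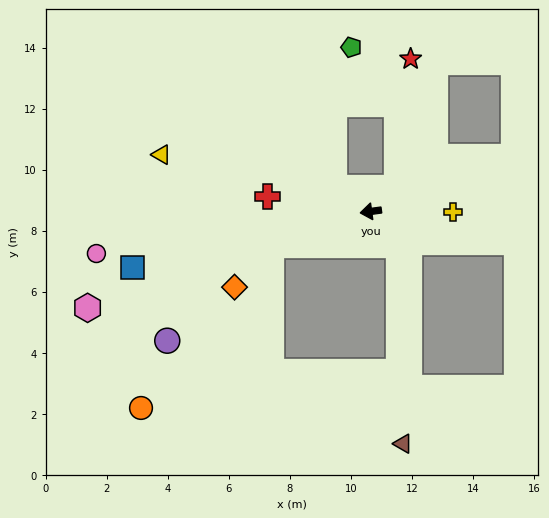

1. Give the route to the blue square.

turn left 5°, forward 8.0 m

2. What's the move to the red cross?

turn right 16°, forward 3.4 m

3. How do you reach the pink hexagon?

turn left 11°, forward 9.8 m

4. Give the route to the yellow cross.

turn left 172°, forward 2.7 m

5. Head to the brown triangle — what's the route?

blocked — turn left 121°, forward 1.4 m, then turn right 38°, forward 6.5 m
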